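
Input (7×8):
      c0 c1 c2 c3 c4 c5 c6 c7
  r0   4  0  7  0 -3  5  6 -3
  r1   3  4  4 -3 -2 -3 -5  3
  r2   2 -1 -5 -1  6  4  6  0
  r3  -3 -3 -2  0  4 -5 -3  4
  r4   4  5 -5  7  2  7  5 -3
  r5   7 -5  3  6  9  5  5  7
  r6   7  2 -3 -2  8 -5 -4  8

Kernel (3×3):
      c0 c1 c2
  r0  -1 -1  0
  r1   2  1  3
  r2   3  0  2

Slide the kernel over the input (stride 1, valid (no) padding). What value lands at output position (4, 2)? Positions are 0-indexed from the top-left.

The receptive field on the input at this output position is [-5 7 2 / 3 6 9 / -3 -2 8]. Elementwise product with the kernel and sum: -5·-1 + 7·-1 + 3·2 + 6·1 + 9·3 + -3·3 + 8·2.

44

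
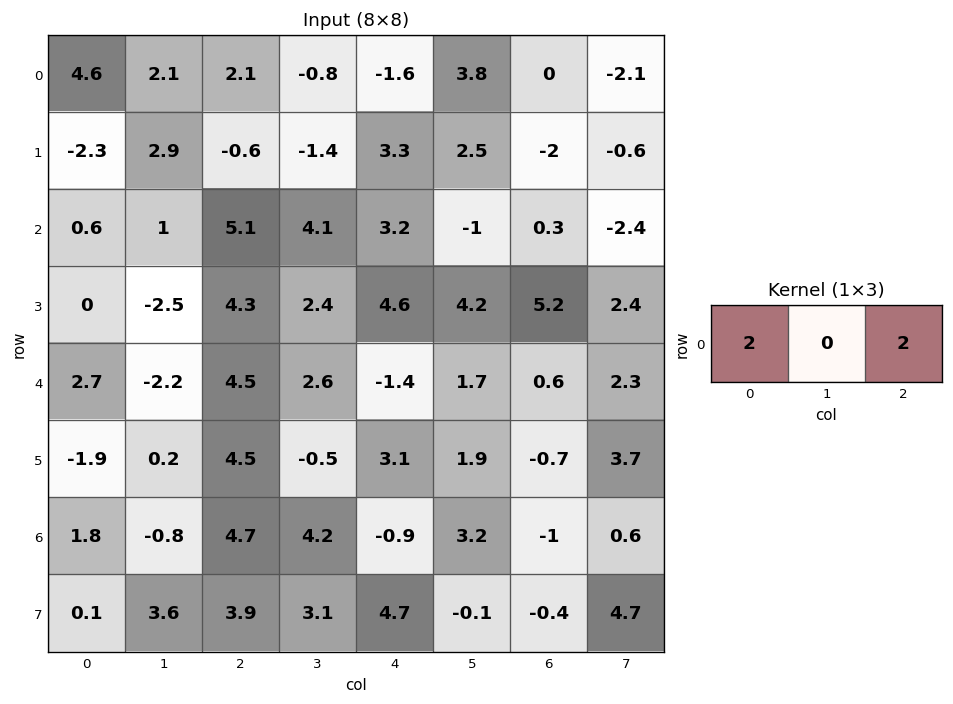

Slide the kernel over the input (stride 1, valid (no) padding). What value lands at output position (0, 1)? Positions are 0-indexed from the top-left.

2.6

The receptive field on the input at this output position is [2.1 2.1 -0.8]. Elementwise product with the kernel and sum: 2.1·2 + -0.8·2.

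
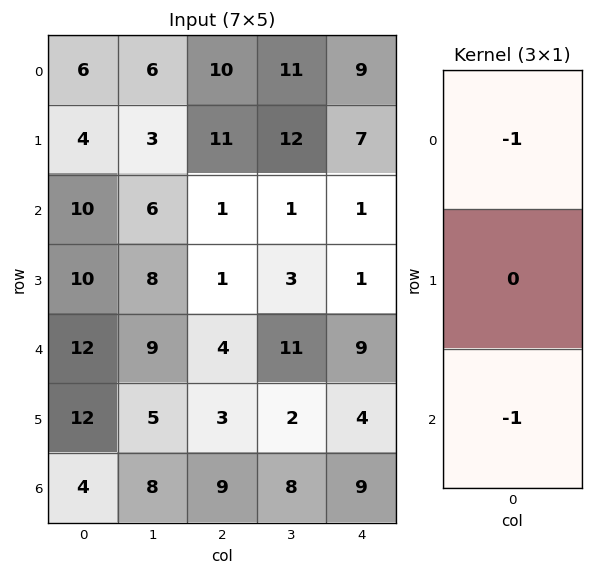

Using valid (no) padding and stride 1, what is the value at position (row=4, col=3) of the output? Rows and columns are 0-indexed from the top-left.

The receptive field on the input at this output position is [11 / 2 / 8]. Elementwise product with the kernel and sum: 11·-1 + 8·-1.

-19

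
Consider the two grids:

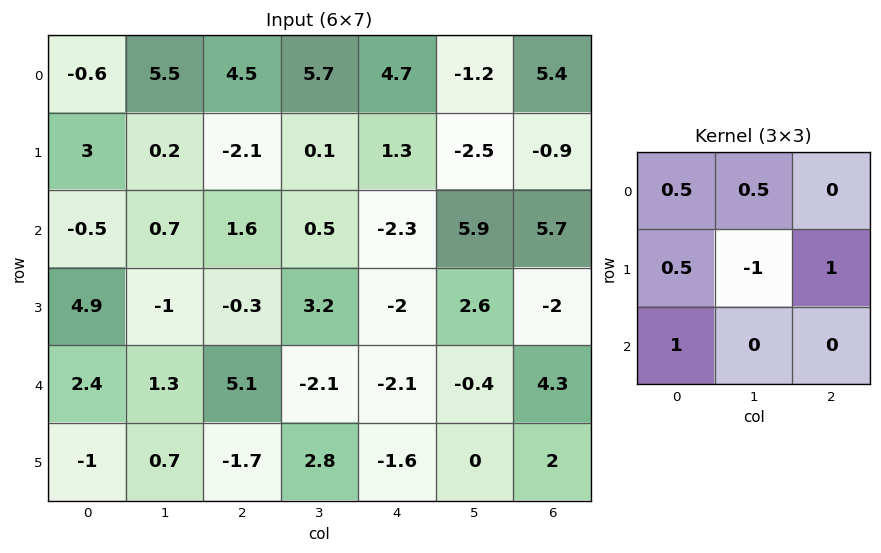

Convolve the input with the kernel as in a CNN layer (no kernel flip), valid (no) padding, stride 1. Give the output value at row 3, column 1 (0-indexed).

-6.5

The receptive field on the input at this output position is [-1 -0.3 3.2 / 1.3 5.1 -2.1 / 0.7 -1.7 2.8]. Elementwise product with the kernel and sum: -1·0.5 + -0.3·0.5 + 1.3·0.5 + 5.1·-1 + -2.1·1 + 0.7·1.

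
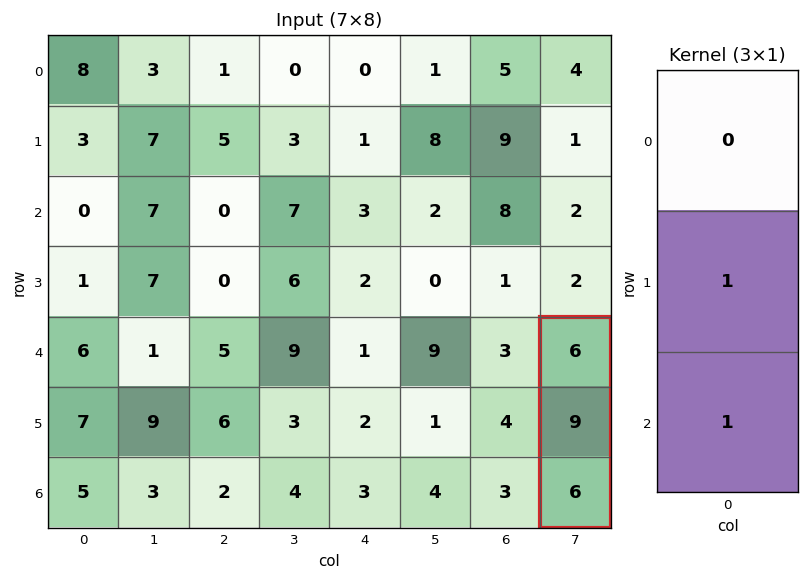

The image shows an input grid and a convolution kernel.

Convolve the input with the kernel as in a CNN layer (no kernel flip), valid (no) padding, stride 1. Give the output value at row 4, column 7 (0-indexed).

The receptive field on the input at this output position is [6 / 9 / 6]. Elementwise product with the kernel and sum: 9·1 + 6·1.

15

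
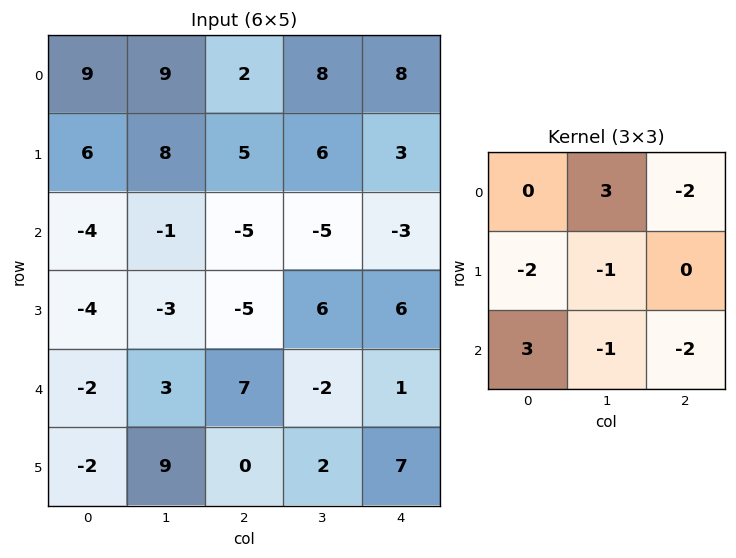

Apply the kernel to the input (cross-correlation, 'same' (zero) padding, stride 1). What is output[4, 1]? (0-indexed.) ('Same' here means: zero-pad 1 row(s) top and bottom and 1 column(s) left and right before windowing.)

The receptive field on the zero-padded input at this output position is [-4 -3 -5 / -2 3 7 / -2 9 0]. Elementwise product with the kernel and sum: -3·3 + -5·-2 + -2·-2 + 3·-1 + -2·3 + 9·-1 + 0·-2.

-13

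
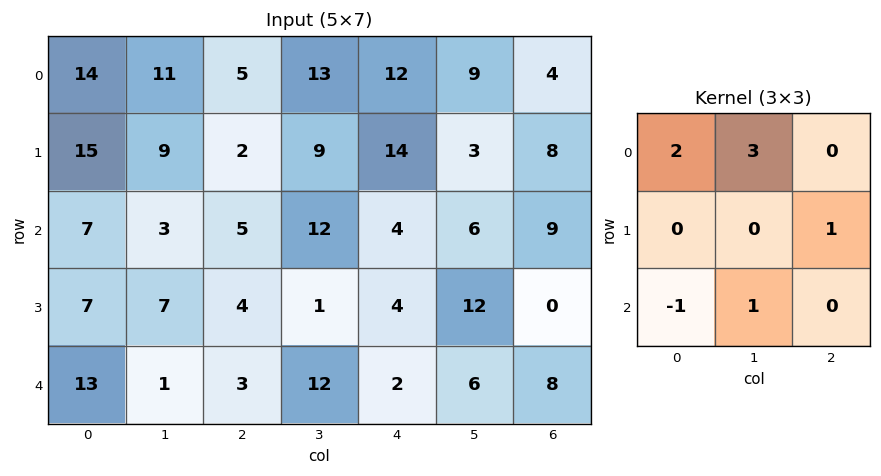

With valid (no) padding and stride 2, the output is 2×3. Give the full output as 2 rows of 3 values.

59 70 61
15 59 30

Output[0,0]: The receptive field on the input at this output position is [14 11 5 / 15 9 2 / 7 3 5]. Elementwise product with the kernel and sum: 14·2 + 11·3 + 2·1 + 7·-1 + 3·1.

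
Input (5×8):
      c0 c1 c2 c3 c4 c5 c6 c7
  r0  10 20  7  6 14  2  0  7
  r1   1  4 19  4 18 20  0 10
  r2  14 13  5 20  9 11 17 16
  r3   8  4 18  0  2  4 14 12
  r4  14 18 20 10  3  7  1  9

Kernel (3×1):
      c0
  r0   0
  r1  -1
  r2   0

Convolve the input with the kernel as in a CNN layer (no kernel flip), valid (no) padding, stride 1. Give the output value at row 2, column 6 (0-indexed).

-14

The receptive field on the input at this output position is [17 / 14 / 1]. Elementwise product with the kernel and sum: 14·-1.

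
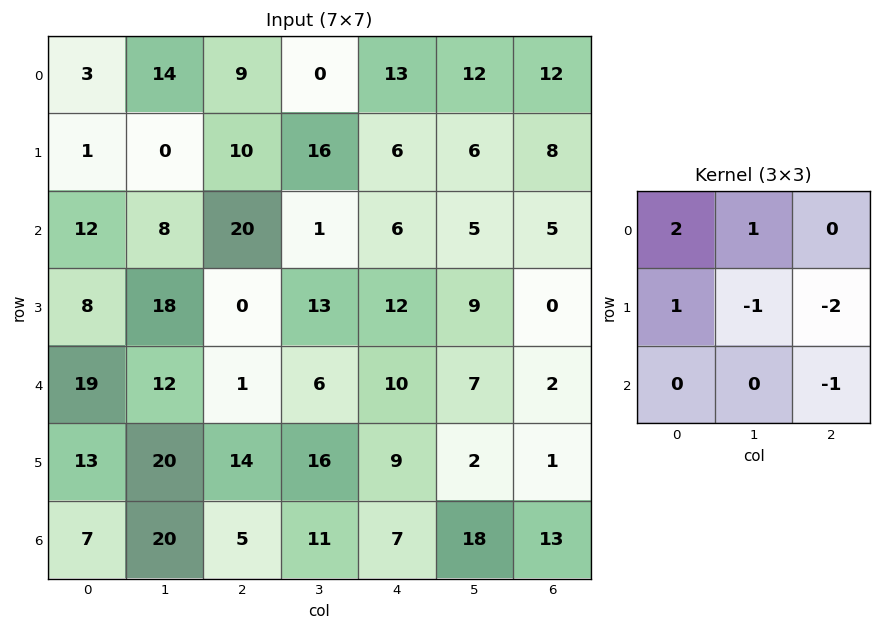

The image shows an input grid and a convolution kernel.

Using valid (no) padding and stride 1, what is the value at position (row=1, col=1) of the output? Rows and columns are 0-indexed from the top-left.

The receptive field on the input at this output position is [0 10 16 / 8 20 1 / 18 0 13]. Elementwise product with the kernel and sum: 0·2 + 10·1 + 8·1 + 20·-1 + 1·-2 + 13·-1.

-17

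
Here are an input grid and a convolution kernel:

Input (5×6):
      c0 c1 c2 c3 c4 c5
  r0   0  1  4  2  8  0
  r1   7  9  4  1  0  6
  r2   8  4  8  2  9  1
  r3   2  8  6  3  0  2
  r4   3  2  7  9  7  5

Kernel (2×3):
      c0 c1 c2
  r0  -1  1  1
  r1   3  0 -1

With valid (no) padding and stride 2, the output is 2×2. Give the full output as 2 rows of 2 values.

Output[0,0]: The receptive field on the input at this output position is [0 1 4 / 7 9 4]. Elementwise product with the kernel and sum: 0·-1 + 1·1 + 4·1 + 7·3 + 4·-1.

22 18
4 21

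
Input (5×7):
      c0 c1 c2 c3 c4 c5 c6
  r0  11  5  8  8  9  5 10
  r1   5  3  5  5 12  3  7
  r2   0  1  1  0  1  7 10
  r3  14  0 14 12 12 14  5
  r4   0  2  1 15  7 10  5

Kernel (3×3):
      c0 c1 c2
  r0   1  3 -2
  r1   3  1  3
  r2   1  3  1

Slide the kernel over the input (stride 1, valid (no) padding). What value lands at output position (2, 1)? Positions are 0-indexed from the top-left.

74

The receptive field on the input at this output position is [1 1 0 / 0 14 12 / 2 1 15]. Elementwise product with the kernel and sum: 1·1 + 1·3 + 0·-2 + 0·3 + 14·1 + 12·3 + 2·1 + 1·3 + 15·1.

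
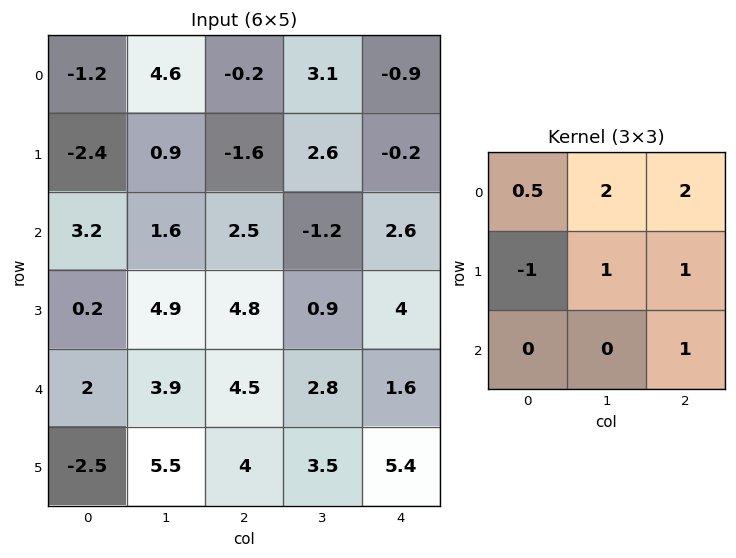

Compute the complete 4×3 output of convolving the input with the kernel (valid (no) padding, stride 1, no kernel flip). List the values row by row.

12.4 7 10.9
3.1 3.05 6.9
23.8 7 5.75
29.9 20.75 17.5

Output[0,0]: The receptive field on the input at this output position is [-1.2 4.6 -0.2 / -2.4 0.9 -1.6 / 3.2 1.6 2.5]. Elementwise product with the kernel and sum: -1.2·0.5 + 4.6·2 + -0.2·2 + -2.4·-1 + 0.9·1 + -1.6·1 + 2.5·1.
Output[0,1]: The receptive field on the input at this output position is [4.6 -0.2 3.1 / 0.9 -1.6 2.6 / 1.6 2.5 -1.2]. Elementwise product with the kernel and sum: 4.6·0.5 + -0.2·2 + 3.1·2 + 0.9·-1 + -1.6·1 + 2.6·1 + -1.2·1.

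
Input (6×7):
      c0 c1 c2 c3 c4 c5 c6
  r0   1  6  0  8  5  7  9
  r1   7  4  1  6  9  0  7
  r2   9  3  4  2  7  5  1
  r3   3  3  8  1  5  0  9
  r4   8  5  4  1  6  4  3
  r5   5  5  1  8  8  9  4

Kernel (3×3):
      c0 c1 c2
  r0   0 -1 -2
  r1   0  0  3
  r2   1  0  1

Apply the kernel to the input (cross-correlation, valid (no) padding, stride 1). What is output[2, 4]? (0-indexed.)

The receptive field on the input at this output position is [7 5 1 / 5 0 9 / 6 4 3]. Elementwise product with the kernel and sum: 5·-1 + 1·-2 + 9·3 + 6·1 + 3·1.

29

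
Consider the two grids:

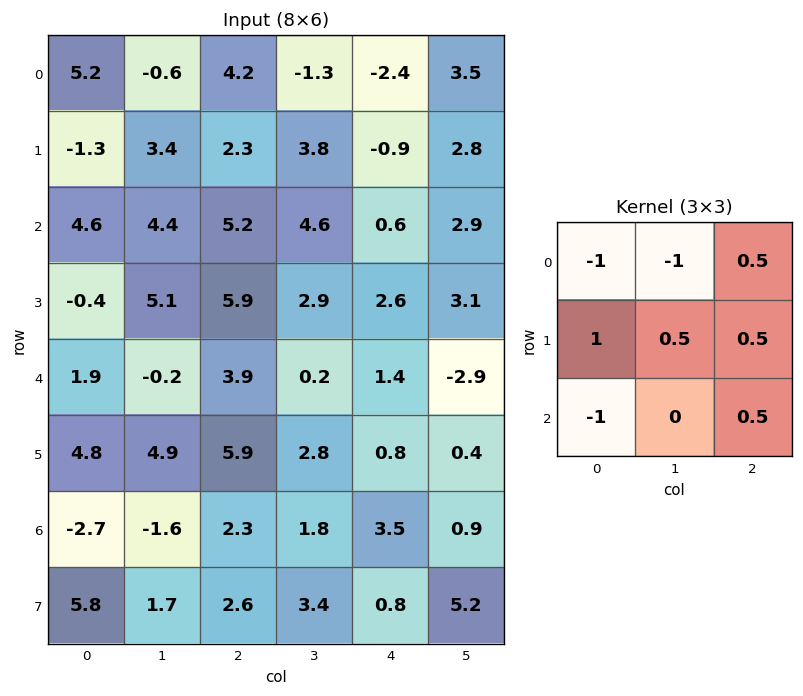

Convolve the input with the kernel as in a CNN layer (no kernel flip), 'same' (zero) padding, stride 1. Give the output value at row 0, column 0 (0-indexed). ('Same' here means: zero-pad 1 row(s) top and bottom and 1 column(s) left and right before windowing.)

4

The receptive field on the zero-padded input at this output position is [0 0 0 / 0 5.2 -0.6 / 0 -1.3 3.4]. Elementwise product with the kernel and sum: 0·-1 + 0·-1 + 0·0.5 + 0·1 + 5.2·0.5 + -0.6·0.5 + 0·-1 + 3.4·0.5.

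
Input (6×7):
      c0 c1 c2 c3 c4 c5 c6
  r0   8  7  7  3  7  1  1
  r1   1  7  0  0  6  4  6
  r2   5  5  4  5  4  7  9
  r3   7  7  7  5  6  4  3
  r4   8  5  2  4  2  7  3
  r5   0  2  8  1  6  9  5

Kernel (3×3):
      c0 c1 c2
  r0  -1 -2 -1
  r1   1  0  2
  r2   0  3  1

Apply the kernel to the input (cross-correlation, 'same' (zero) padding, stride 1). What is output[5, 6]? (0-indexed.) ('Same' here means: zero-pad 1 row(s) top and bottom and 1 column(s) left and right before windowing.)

-4

The receptive field on the zero-padded input at this output position is [7 3 0 / 9 5 0 / 0 0 0]. Elementwise product with the kernel and sum: 7·-1 + 3·-2 + 0·-1 + 9·1 + 0·2 + 0·3 + 0·1.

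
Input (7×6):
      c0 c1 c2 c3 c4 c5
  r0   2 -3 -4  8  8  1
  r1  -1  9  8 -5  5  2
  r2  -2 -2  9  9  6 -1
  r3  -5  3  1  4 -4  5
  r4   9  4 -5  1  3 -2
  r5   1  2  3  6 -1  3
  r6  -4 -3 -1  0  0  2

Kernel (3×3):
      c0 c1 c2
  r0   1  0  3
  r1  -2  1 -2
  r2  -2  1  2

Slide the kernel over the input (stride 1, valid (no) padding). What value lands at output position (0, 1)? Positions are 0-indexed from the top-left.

The receptive field on the input at this output position is [-3 -4 8 / 9 8 -5 / -2 9 9]. Elementwise product with the kernel and sum: -3·1 + 8·3 + 9·-2 + 8·1 + -5·-2 + -2·-2 + 9·1 + 9·2.

52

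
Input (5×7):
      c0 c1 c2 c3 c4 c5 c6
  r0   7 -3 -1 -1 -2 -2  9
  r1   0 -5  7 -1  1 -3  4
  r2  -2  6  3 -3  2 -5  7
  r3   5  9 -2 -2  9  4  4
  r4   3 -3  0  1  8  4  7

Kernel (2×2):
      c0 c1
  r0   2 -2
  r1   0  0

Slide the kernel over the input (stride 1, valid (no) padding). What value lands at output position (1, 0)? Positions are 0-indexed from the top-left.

10

The receptive field on the input at this output position is [0 -5 / -2 6]. Elementwise product with the kernel and sum: 0·2 + -5·-2.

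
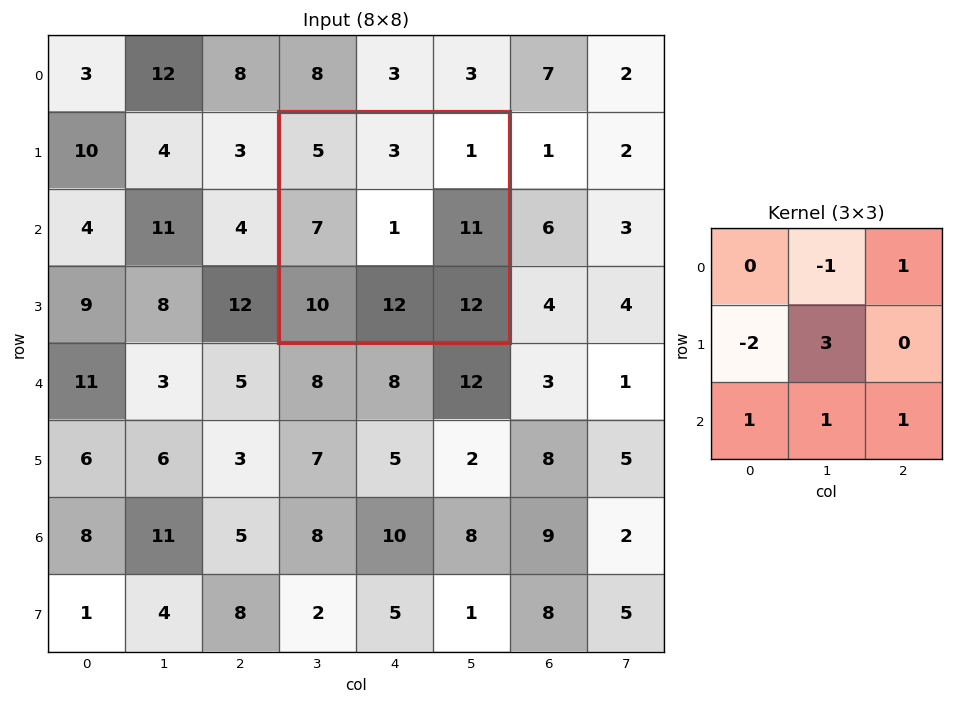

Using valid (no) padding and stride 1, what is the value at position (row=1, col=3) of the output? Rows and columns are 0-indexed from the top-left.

21

The receptive field on the input at this output position is [5 3 1 / 7 1 11 / 10 12 12]. Elementwise product with the kernel and sum: 3·-1 + 1·1 + 7·-2 + 1·3 + 10·1 + 12·1 + 12·1.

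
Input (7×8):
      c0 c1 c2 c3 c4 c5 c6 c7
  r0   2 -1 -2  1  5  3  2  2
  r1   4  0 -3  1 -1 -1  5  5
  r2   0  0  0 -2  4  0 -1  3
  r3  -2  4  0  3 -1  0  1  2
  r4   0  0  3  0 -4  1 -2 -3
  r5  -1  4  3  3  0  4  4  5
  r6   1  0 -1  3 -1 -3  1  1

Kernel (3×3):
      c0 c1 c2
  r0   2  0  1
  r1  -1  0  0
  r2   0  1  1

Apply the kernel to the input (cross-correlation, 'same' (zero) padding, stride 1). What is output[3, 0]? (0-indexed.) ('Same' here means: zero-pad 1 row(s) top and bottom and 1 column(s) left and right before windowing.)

The receptive field on the zero-padded input at this output position is [0 0 0 / 0 -2 4 / 0 0 0]. Elementwise product with the kernel and sum: 0·2 + 0·1 + 0·-1 + 0·1 + 0·1.

0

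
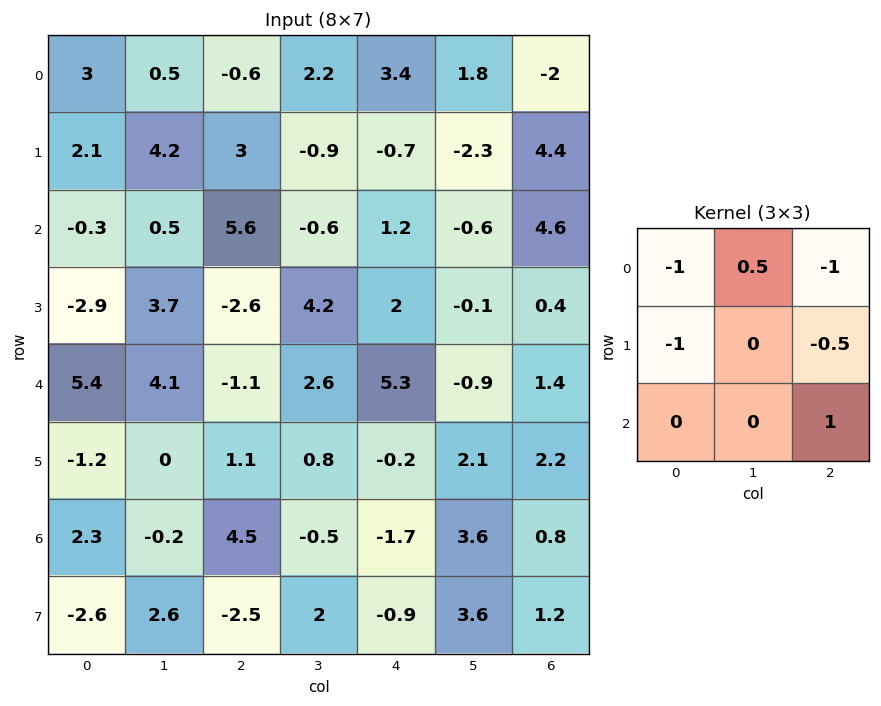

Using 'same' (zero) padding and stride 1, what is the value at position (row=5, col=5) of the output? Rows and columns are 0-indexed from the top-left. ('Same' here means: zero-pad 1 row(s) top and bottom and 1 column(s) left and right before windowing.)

The receptive field on the zero-padded input at this output position is [5.3 -0.9 1.4 / -0.2 2.1 2.2 / -1.7 3.6 0.8]. Elementwise product with the kernel and sum: 5.3·-1 + -0.9·0.5 + 1.4·-1 + -0.2·-1 + 2.2·-0.5 + 0.8·1.

-7.25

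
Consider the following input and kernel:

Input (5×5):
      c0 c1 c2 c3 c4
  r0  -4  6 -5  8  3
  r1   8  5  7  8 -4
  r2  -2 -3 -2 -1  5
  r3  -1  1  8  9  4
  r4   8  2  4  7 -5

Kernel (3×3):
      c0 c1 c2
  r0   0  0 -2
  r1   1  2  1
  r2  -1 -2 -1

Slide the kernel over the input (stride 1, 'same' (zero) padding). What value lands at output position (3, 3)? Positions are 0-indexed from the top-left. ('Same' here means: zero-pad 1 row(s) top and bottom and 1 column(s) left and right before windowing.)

7

The receptive field on the zero-padded input at this output position is [-2 -1 5 / 8 9 4 / 4 7 -5]. Elementwise product with the kernel and sum: 5·-2 + 8·1 + 9·2 + 4·1 + 4·-1 + 7·-2 + -5·-1.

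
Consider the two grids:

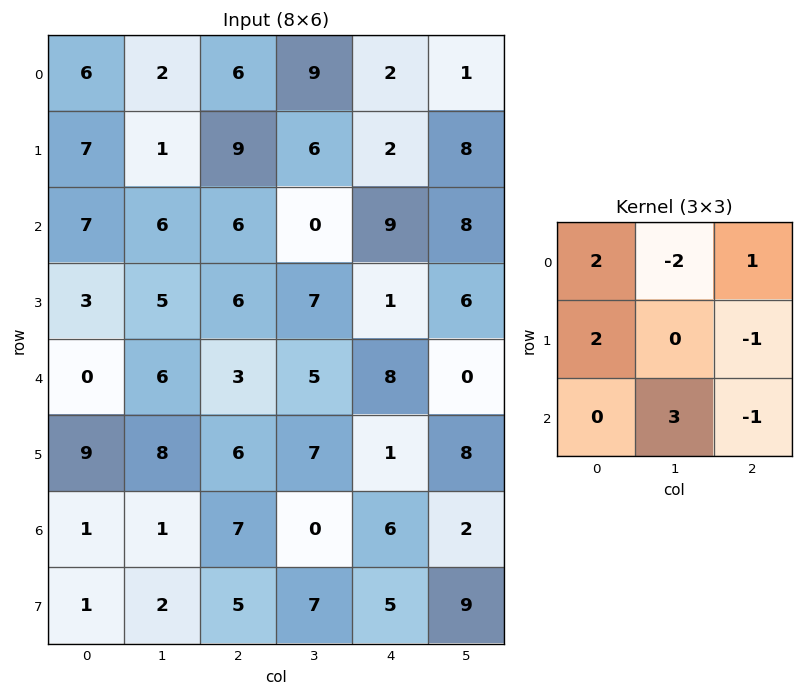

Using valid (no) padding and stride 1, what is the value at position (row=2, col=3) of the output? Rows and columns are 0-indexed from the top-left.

22

The receptive field on the input at this output position is [0 9 8 / 7 1 6 / 5 8 0]. Elementwise product with the kernel and sum: 0·2 + 9·-2 + 8·1 + 7·2 + 6·-1 + 8·3 + 0·-1.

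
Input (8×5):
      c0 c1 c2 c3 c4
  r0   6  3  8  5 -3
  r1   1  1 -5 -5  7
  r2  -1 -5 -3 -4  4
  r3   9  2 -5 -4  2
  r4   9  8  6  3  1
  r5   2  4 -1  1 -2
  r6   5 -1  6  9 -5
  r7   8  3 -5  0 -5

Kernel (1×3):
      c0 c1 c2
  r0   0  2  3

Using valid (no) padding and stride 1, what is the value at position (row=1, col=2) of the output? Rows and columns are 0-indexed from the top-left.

11

The receptive field on the input at this output position is [-5 -5 7]. Elementwise product with the kernel and sum: -5·2 + 7·3.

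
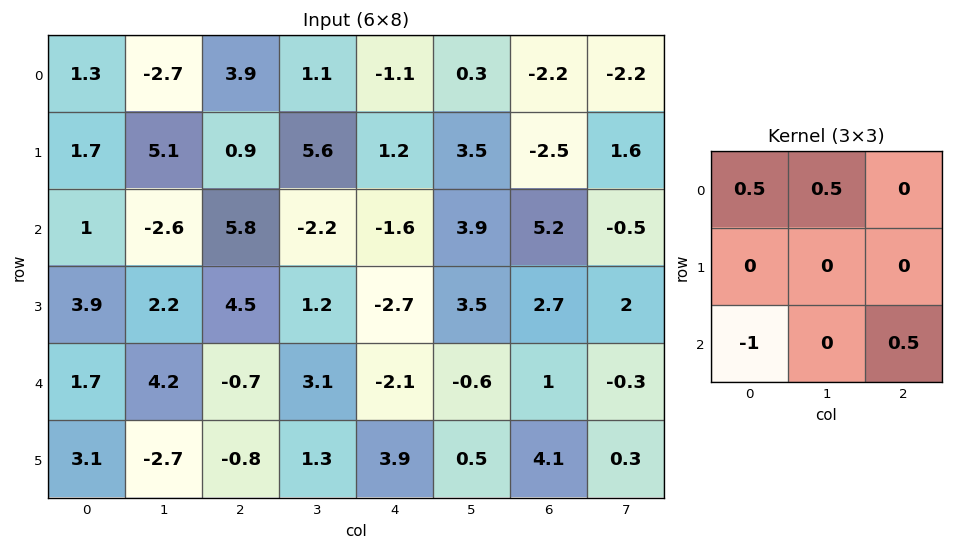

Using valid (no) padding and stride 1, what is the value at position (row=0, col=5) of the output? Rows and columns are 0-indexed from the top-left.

-5.1

The receptive field on the input at this output position is [0.3 -2.2 -2.2 / 3.5 -2.5 1.6 / 3.9 5.2 -0.5]. Elementwise product with the kernel and sum: 0.3·0.5 + -2.2·0.5 + 3.9·-1 + -0.5·0.5.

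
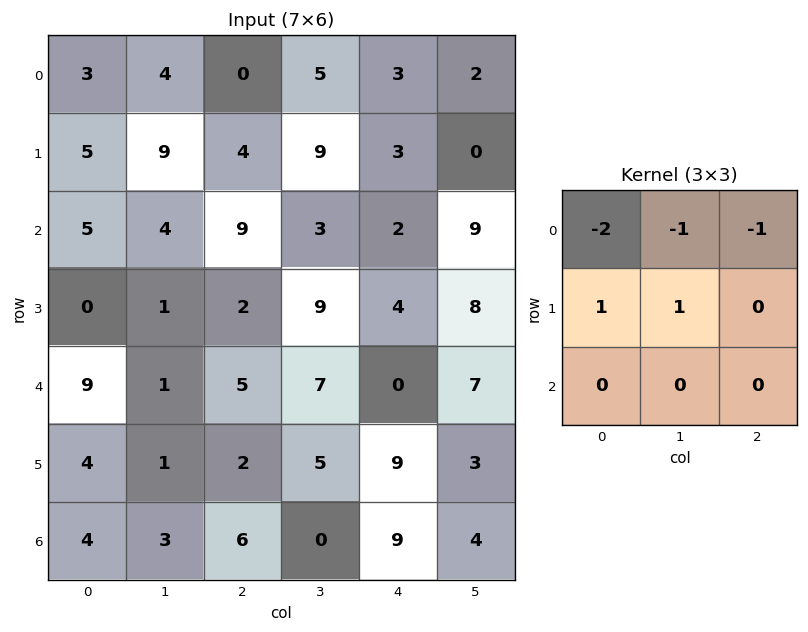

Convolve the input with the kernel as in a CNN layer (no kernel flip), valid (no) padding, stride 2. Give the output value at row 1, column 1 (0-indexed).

The receptive field on the input at this output position is [9 3 2 / 2 9 4 / 5 7 0]. Elementwise product with the kernel and sum: 9·-2 + 3·-1 + 2·-1 + 2·1 + 9·1.

-12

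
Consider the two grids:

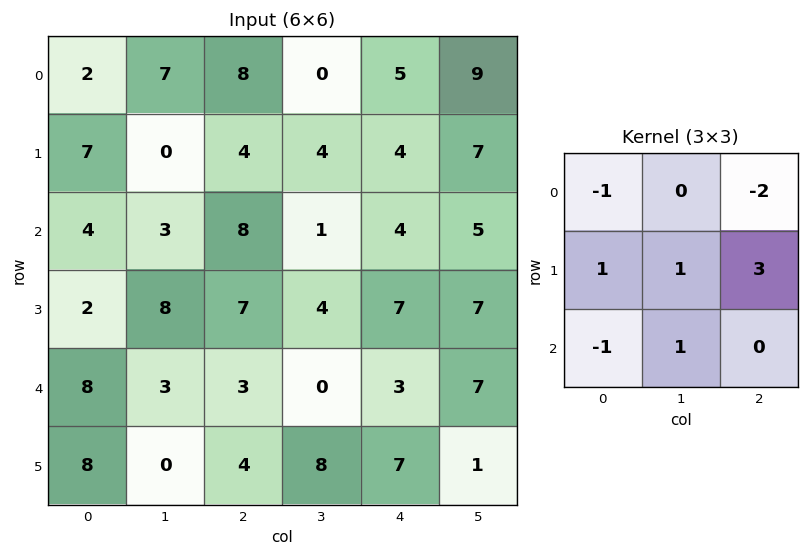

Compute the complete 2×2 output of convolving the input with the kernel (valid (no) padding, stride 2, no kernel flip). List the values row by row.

Output[0,0]: The receptive field on the input at this output position is [2 7 8 / 7 0 4 / 4 3 8]. Elementwise product with the kernel and sum: 2·-1 + 8·-2 + 7·1 + 0·1 + 4·3 + 4·-1 + 3·1.

0 -5
6 13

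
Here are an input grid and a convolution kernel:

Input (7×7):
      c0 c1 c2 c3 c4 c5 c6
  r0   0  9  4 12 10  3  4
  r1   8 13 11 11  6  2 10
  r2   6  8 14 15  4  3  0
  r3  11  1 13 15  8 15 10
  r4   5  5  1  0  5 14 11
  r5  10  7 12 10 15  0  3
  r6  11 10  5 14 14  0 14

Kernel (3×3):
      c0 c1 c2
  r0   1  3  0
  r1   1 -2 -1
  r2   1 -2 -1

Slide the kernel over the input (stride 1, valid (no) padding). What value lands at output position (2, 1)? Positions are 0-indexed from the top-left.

The receptive field on the input at this output position is [8 14 15 / 1 13 15 / 5 1 0]. Elementwise product with the kernel and sum: 8·1 + 14·3 + 1·1 + 13·-2 + 15·-1 + 5·1 + 1·-2 + 0·-1.

13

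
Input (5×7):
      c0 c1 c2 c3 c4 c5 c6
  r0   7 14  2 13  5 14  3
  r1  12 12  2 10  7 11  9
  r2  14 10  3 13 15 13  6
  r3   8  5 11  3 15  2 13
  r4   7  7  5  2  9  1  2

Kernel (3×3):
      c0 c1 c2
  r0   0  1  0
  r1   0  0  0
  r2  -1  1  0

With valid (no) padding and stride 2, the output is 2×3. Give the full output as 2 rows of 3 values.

10 23 12
10 10 5

Output[0,0]: The receptive field on the input at this output position is [7 14 2 / 12 12 2 / 14 10 3]. Elementwise product with the kernel and sum: 14·1 + 14·-1 + 10·1.
Output[0,1]: The receptive field on the input at this output position is [2 13 5 / 2 10 7 / 3 13 15]. Elementwise product with the kernel and sum: 13·1 + 3·-1 + 13·1.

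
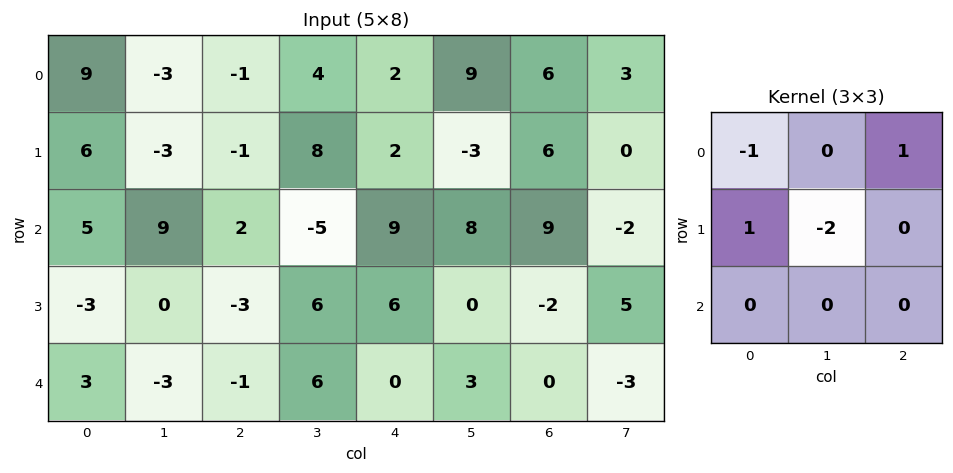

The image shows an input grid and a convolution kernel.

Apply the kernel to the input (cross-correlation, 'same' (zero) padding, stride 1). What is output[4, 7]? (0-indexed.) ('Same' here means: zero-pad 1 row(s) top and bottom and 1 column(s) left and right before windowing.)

8

The receptive field on the zero-padded input at this output position is [-2 5 0 / 0 -3 0 / 0 0 0]. Elementwise product with the kernel and sum: -2·-1 + 0·1 + 0·1 + -3·-2.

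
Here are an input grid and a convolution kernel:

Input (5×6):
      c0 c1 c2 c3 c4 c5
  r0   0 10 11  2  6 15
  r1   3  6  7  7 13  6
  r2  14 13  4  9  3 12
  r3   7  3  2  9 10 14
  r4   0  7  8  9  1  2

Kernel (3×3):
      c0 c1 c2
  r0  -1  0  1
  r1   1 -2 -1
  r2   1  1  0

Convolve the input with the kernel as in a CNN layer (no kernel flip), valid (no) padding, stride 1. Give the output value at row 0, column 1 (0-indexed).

The receptive field on the input at this output position is [10 11 2 / 6 7 7 / 13 4 9]. Elementwise product with the kernel and sum: 10·-1 + 2·1 + 6·1 + 7·-2 + 7·-1 + 13·1 + 4·1.

-6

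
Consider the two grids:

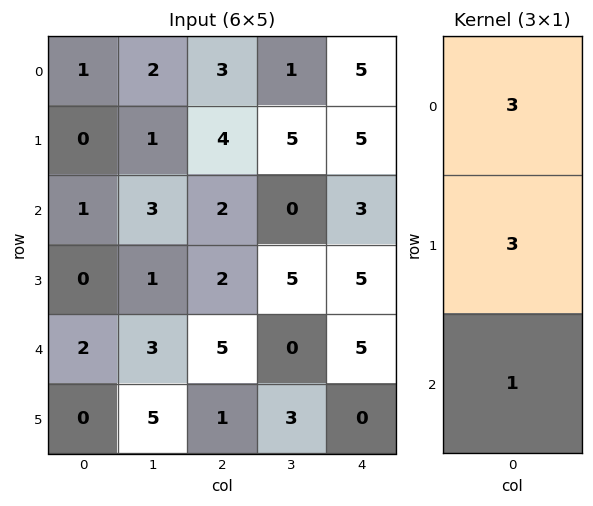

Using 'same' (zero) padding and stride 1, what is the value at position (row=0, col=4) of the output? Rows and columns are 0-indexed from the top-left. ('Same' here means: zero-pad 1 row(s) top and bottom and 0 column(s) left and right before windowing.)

20

The receptive field on the zero-padded input at this output position is [0 / 5 / 5]. Elementwise product with the kernel and sum: 0·3 + 5·3 + 5·1.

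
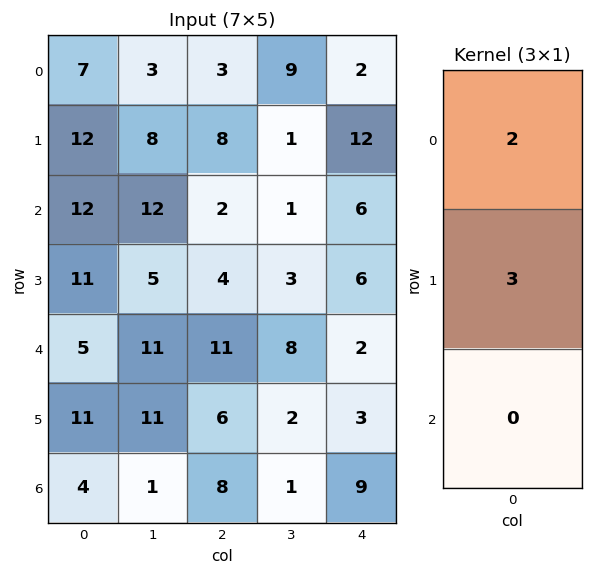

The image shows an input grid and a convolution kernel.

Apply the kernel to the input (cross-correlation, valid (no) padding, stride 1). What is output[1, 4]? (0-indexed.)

42

The receptive field on the input at this output position is [12 / 6 / 6]. Elementwise product with the kernel and sum: 12·2 + 6·3.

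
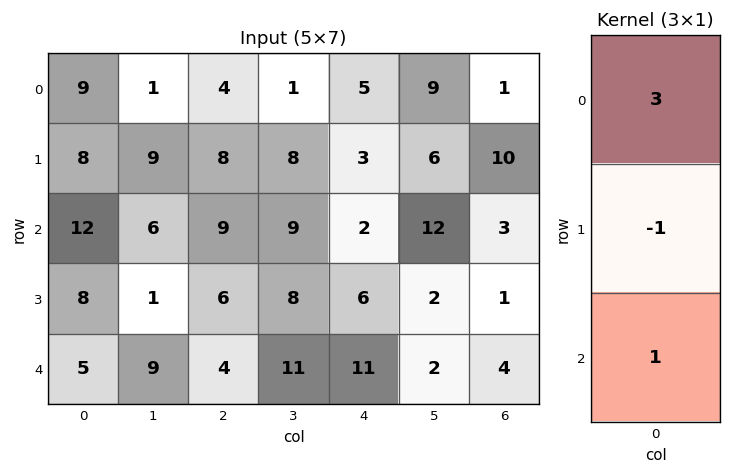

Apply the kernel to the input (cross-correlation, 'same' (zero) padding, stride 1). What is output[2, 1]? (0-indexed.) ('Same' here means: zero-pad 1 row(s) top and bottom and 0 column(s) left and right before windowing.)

22

The receptive field on the zero-padded input at this output position is [9 / 6 / 1]. Elementwise product with the kernel and sum: 9·3 + 6·-1 + 1·1.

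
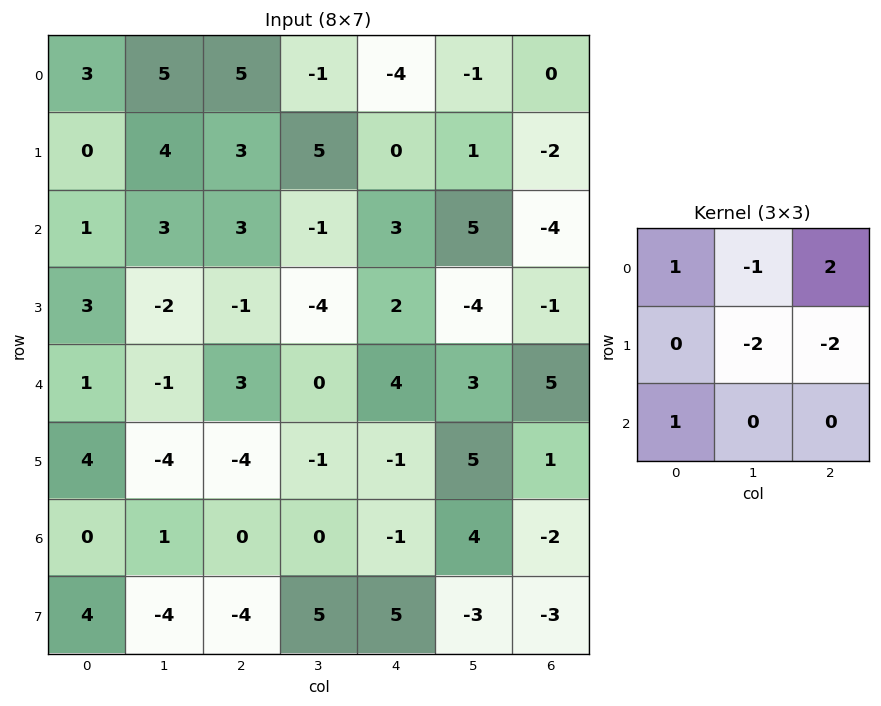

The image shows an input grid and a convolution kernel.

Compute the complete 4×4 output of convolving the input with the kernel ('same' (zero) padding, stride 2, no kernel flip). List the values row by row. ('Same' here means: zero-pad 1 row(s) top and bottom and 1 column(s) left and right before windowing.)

-16 -4 15 1
0 5 -13 7
-7 -19 -29 -8
-14 -6 9 5

Output[0,0]: The receptive field on the zero-padded input at this output position is [0 0 0 / 0 3 5 / 0 0 4]. Elementwise product with the kernel and sum: 0·1 + 0·-1 + 0·2 + 3·-2 + 5·-2 + 0·1.
Output[0,1]: The receptive field on the zero-padded input at this output position is [0 0 0 / 5 5 -1 / 4 3 5]. Elementwise product with the kernel and sum: 0·1 + 0·-1 + 0·2 + 5·-2 + -1·-2 + 4·1.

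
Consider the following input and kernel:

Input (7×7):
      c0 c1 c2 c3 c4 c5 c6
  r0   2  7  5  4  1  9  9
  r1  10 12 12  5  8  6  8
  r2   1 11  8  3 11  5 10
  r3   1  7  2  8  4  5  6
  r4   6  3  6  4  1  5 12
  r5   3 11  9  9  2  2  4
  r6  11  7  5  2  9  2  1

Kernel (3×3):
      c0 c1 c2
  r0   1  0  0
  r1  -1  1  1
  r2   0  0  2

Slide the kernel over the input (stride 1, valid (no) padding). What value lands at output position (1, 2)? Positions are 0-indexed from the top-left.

The receptive field on the input at this output position is [12 5 8 / 8 3 11 / 2 8 4]. Elementwise product with the kernel and sum: 12·1 + 8·-1 + 3·1 + 11·1 + 4·2.

26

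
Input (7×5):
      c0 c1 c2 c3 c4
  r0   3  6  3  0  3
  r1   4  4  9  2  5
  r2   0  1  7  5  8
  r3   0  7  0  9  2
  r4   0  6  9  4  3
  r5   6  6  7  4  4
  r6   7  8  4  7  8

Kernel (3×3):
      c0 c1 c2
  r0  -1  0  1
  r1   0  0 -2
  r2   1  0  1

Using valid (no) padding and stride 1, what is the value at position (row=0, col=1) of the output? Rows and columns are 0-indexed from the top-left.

-4

The receptive field on the input at this output position is [6 3 0 / 4 9 2 / 1 7 5]. Elementwise product with the kernel and sum: 6·-1 + 0·1 + 2·-2 + 1·1 + 5·1.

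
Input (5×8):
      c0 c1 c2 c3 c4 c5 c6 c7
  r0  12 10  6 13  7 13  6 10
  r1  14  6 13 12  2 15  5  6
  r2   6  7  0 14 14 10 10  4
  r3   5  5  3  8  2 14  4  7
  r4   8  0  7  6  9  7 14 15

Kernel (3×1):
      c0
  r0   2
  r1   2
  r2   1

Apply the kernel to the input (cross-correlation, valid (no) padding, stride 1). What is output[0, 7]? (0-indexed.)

The receptive field on the input at this output position is [10 / 6 / 4]. Elementwise product with the kernel and sum: 10·2 + 6·2 + 4·1.

36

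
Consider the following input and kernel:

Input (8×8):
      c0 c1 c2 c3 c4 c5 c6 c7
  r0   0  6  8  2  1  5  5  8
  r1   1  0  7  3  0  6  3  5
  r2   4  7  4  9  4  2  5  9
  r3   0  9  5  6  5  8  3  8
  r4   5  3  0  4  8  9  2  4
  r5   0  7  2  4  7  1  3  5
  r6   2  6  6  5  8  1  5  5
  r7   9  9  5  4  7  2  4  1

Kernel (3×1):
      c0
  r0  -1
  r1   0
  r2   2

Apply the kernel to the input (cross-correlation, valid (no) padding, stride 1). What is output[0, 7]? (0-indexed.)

10

The receptive field on the input at this output position is [8 / 5 / 9]. Elementwise product with the kernel and sum: 8·-1 + 9·2.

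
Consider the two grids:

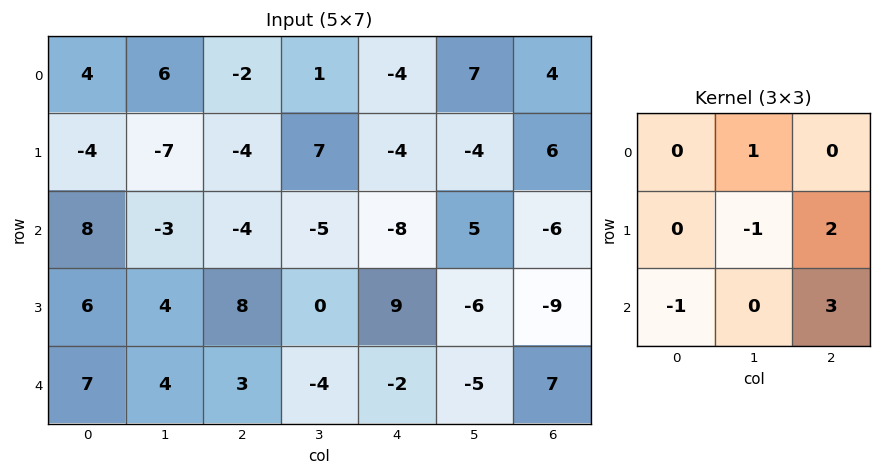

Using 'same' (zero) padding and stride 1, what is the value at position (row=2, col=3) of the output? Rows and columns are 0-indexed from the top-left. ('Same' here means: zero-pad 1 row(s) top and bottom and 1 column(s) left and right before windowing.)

The receptive field on the zero-padded input at this output position is [-4 7 -4 / -4 -5 -8 / 8 0 9]. Elementwise product with the kernel and sum: 7·1 + -5·-1 + -8·2 + 8·-1 + 9·3.

15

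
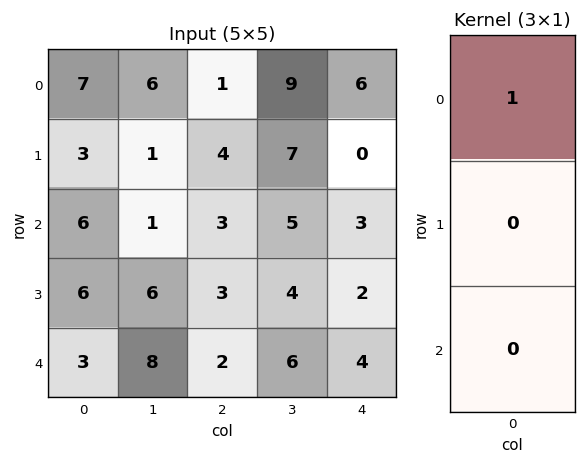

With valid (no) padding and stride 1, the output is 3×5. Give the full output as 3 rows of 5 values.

Output[0,0]: The receptive field on the input at this output position is [7 / 3 / 6]. Elementwise product with the kernel and sum: 7·1.

7 6 1 9 6
3 1 4 7 0
6 1 3 5 3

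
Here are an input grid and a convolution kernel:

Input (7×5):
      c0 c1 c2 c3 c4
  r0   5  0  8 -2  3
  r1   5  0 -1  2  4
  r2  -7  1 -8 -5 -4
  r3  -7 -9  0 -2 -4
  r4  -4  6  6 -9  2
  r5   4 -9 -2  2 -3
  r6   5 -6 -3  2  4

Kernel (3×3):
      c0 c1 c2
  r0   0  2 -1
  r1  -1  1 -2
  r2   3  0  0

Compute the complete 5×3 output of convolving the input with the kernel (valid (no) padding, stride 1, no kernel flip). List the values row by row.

-32 16 -36
4 -30 11
-4 20 18
-8 -7 -25
12 6 -19

Output[0,0]: The receptive field on the input at this output position is [5 0 8 / 5 0 -1 / -7 1 -8]. Elementwise product with the kernel and sum: 0·2 + 8·-1 + 5·-1 + 0·1 + -1·-2 + -7·3.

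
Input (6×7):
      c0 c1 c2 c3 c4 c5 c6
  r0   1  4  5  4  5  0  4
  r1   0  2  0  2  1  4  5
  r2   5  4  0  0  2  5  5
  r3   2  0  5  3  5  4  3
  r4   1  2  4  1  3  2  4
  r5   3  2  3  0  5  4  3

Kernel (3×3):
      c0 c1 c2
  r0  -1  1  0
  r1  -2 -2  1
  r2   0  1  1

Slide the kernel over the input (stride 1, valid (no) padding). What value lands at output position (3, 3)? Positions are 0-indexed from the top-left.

5

The receptive field on the input at this output position is [3 5 4 / 1 3 2 / 0 5 4]. Elementwise product with the kernel and sum: 3·-1 + 5·1 + 1·-2 + 3·-2 + 2·1 + 5·1 + 4·1.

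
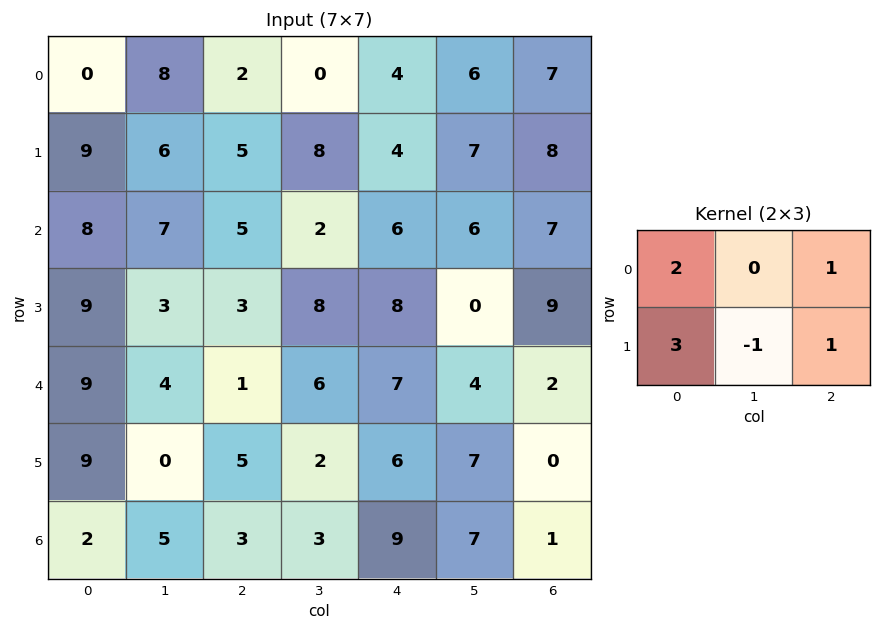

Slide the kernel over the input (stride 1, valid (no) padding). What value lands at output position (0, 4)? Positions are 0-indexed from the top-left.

The receptive field on the input at this output position is [4 6 7 / 4 7 8]. Elementwise product with the kernel and sum: 4·2 + 7·1 + 4·3 + 7·-1 + 8·1.

28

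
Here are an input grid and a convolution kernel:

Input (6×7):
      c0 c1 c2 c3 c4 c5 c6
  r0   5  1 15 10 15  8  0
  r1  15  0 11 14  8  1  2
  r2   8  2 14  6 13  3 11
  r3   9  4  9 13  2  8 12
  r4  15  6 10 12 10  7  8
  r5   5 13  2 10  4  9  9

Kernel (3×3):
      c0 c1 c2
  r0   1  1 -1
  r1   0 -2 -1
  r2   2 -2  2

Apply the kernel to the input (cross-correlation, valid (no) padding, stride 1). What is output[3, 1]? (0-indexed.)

10

The receptive field on the input at this output position is [4 9 13 / 6 10 12 / 13 2 10]. Elementwise product with the kernel and sum: 4·1 + 9·1 + 13·-1 + 10·-2 + 12·-1 + 13·2 + 2·-2 + 10·2.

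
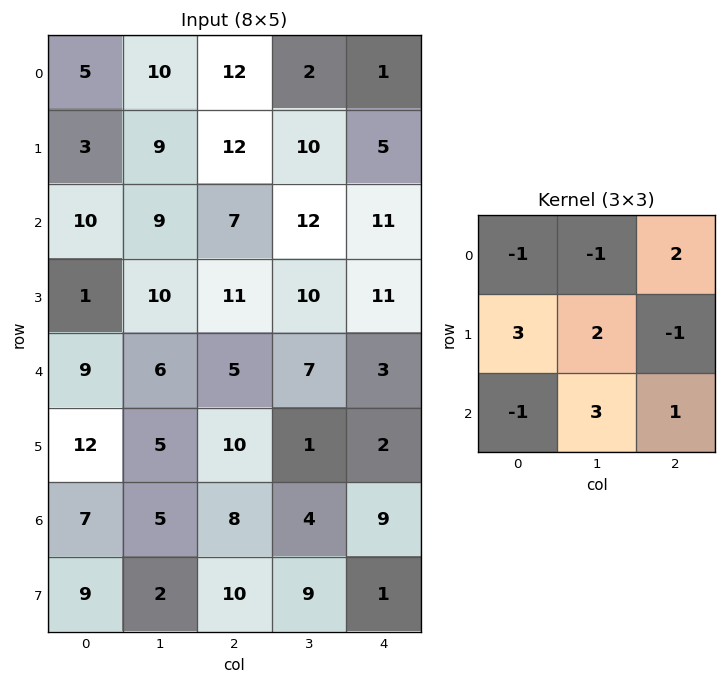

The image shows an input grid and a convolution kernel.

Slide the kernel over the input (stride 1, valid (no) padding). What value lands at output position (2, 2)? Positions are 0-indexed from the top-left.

64

The receptive field on the input at this output position is [7 12 11 / 11 10 11 / 5 7 3]. Elementwise product with the kernel and sum: 7·-1 + 12·-1 + 11·2 + 11·3 + 10·2 + 11·-1 + 5·-1 + 7·3 + 3·1.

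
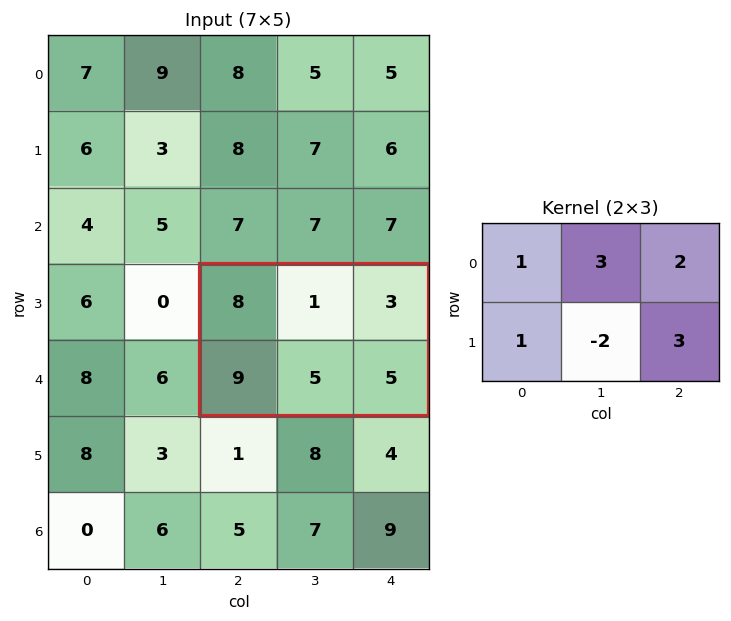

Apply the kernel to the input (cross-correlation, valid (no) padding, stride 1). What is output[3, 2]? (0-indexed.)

The receptive field on the input at this output position is [8 1 3 / 9 5 5]. Elementwise product with the kernel and sum: 8·1 + 1·3 + 3·2 + 9·1 + 5·-2 + 5·3.

31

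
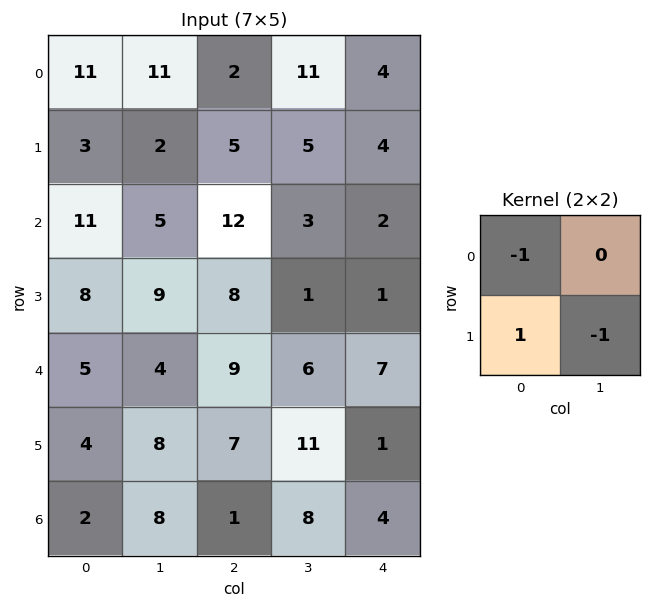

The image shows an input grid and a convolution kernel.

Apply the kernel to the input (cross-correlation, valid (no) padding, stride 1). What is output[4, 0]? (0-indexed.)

-9

The receptive field on the input at this output position is [5 4 / 4 8]. Elementwise product with the kernel and sum: 5·-1 + 4·1 + 8·-1.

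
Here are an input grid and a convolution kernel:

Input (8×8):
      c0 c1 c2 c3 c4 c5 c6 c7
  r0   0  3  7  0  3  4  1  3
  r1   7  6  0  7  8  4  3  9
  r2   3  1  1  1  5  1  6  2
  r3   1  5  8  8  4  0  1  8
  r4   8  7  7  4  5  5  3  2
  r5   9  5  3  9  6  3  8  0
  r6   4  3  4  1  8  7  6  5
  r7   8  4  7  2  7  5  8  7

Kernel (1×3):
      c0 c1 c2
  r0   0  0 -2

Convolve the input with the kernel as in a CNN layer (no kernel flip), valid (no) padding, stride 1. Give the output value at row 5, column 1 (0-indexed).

The receptive field on the input at this output position is [5 3 9]. Elementwise product with the kernel and sum: 9·-2.

-18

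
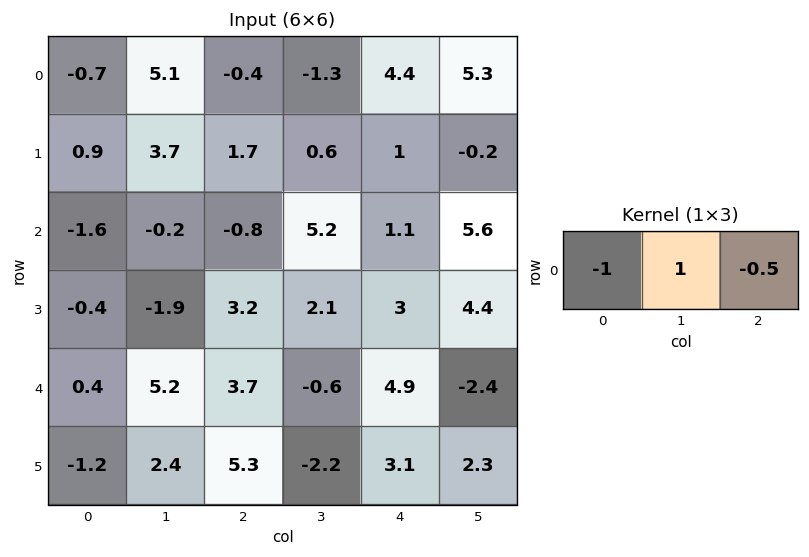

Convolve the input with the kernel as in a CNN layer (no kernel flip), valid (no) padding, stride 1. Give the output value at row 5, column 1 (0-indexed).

The receptive field on the input at this output position is [2.4 5.3 -2.2]. Elementwise product with the kernel and sum: 2.4·-1 + 5.3·1 + -2.2·-0.5.

4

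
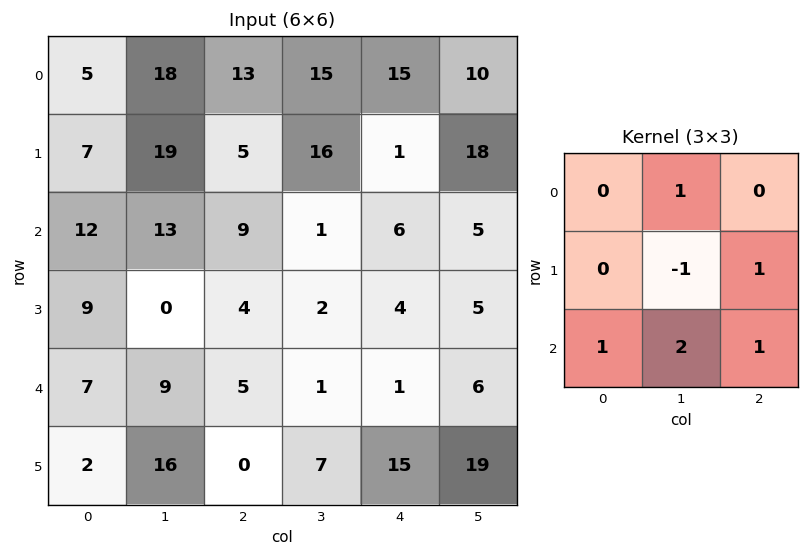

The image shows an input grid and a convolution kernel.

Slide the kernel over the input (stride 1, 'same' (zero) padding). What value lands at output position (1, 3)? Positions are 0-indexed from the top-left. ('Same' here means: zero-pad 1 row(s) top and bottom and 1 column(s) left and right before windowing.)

The receptive field on the zero-padded input at this output position is [13 15 15 / 5 16 1 / 9 1 6]. Elementwise product with the kernel and sum: 15·1 + 16·-1 + 1·1 + 9·1 + 1·2 + 6·1.

17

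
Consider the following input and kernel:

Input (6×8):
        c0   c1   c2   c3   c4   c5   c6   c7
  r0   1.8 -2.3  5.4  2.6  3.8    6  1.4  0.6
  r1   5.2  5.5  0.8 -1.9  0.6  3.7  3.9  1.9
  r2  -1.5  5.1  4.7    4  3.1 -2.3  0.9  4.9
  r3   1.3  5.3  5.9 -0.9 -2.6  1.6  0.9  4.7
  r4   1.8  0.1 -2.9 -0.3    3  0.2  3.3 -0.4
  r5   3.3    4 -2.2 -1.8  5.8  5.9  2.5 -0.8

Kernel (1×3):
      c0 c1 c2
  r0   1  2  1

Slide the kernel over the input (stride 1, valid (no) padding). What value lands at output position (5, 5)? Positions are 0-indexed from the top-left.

The receptive field on the input at this output position is [5.9 2.5 -0.8]. Elementwise product with the kernel and sum: 5.9·1 + 2.5·2 + -0.8·1.

10.1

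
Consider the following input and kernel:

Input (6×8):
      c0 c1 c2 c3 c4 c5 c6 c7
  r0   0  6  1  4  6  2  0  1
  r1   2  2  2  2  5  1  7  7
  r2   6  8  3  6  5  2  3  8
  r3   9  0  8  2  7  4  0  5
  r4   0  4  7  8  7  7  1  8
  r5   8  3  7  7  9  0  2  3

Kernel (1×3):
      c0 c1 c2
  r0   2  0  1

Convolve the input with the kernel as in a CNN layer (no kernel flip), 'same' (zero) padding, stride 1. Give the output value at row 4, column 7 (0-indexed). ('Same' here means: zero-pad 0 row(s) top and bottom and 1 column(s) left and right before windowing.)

2

The receptive field on the zero-padded input at this output position is [1 8 0]. Elementwise product with the kernel and sum: 1·2 + 0·1.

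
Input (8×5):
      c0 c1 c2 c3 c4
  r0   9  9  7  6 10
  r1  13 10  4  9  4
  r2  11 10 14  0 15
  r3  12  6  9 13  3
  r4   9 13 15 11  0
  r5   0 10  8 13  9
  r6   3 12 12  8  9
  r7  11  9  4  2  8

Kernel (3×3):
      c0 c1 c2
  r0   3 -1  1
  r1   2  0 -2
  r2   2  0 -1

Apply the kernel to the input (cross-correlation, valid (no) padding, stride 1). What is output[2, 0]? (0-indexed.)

46

The receptive field on the input at this output position is [11 10 14 / 12 6 9 / 9 13 15]. Elementwise product with the kernel and sum: 11·3 + 10·-1 + 14·1 + 12·2 + 9·-2 + 9·2 + 15·-1.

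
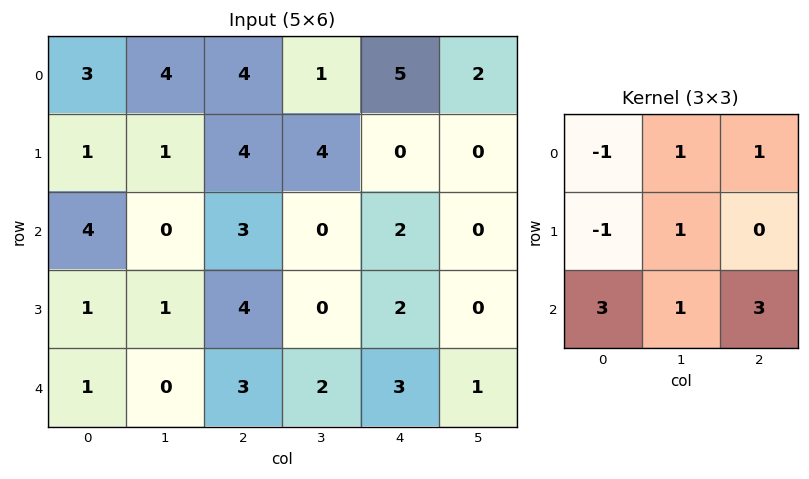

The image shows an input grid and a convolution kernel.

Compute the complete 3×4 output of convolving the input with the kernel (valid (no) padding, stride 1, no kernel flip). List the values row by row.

Output[0,0]: The receptive field on the input at this output position is [3 4 4 / 1 1 4 / 4 0 3]. Elementwise product with the kernel and sum: 3·-1 + 4·1 + 4·1 + 1·-1 + 1·1 + 4·3 + 0·1 + 3·3.
Output[0,1]: The receptive field on the input at this output position is [4 4 1 / 1 4 4 / 0 3 0]. Elementwise product with the kernel and sum: 4·-1 + 4·1 + 1·1 + 1·-1 + 4·1 + 0·3 + 3·1 + 0·3.

26 7 17 4
16 17 15 0
11 15 15 16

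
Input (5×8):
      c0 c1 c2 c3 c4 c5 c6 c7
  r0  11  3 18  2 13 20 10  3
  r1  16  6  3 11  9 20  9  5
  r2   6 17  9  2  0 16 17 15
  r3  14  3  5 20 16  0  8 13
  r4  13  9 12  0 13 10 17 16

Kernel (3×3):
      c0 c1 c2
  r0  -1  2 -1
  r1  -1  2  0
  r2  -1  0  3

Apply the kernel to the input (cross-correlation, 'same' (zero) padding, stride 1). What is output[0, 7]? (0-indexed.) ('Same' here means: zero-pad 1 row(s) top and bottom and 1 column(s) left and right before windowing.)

-13

The receptive field on the zero-padded input at this output position is [0 0 0 / 10 3 0 / 9 5 0]. Elementwise product with the kernel and sum: 0·-1 + 0·2 + 0·-1 + 10·-1 + 3·2 + 9·-1 + 0·3.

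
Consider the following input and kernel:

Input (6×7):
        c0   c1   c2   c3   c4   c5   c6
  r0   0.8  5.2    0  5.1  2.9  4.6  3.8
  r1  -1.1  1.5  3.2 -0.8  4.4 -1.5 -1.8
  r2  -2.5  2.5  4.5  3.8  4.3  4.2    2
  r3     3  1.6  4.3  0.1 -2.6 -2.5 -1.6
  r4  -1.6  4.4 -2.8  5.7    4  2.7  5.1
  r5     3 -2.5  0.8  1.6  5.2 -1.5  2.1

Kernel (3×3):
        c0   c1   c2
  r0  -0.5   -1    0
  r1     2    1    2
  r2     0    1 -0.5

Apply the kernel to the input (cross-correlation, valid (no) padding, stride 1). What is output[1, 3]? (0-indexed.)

14.95

The receptive field on the input at this output position is [-0.8 4.4 -1.5 / 3.8 4.3 4.2 / 0.1 -2.6 -2.5]. Elementwise product with the kernel and sum: -0.8·-0.5 + 4.4·-1 + 3.8·2 + 4.3·1 + 4.2·2 + -2.6·1 + -2.5·-0.5.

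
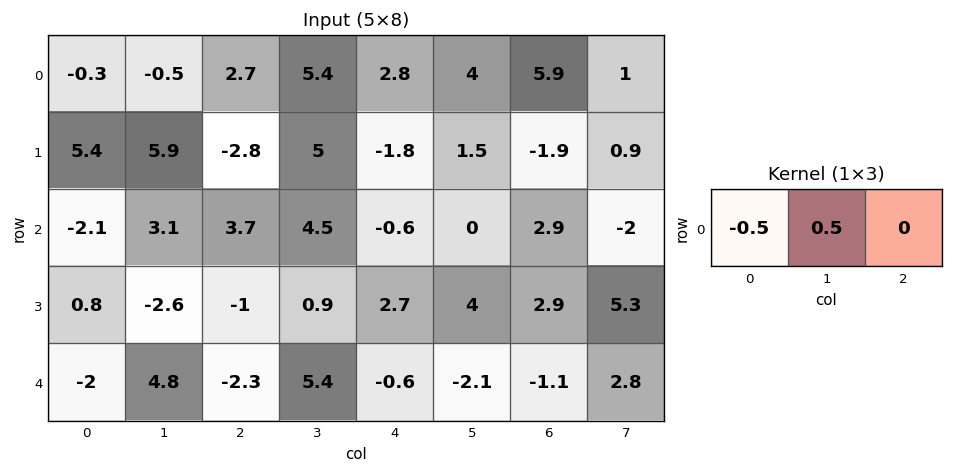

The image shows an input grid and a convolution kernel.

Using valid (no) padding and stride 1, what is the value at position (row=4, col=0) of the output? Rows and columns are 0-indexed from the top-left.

The receptive field on the input at this output position is [-2 4.8 -2.3]. Elementwise product with the kernel and sum: -2·-0.5 + 4.8·0.5.

3.4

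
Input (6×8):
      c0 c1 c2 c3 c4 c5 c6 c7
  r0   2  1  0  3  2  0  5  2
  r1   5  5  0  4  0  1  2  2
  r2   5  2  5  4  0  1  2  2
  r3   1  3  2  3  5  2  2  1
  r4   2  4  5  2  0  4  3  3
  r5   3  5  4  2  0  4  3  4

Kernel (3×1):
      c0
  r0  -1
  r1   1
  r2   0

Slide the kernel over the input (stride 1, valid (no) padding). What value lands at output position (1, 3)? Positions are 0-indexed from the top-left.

0

The receptive field on the input at this output position is [4 / 4 / 3]. Elementwise product with the kernel and sum: 4·-1 + 4·1.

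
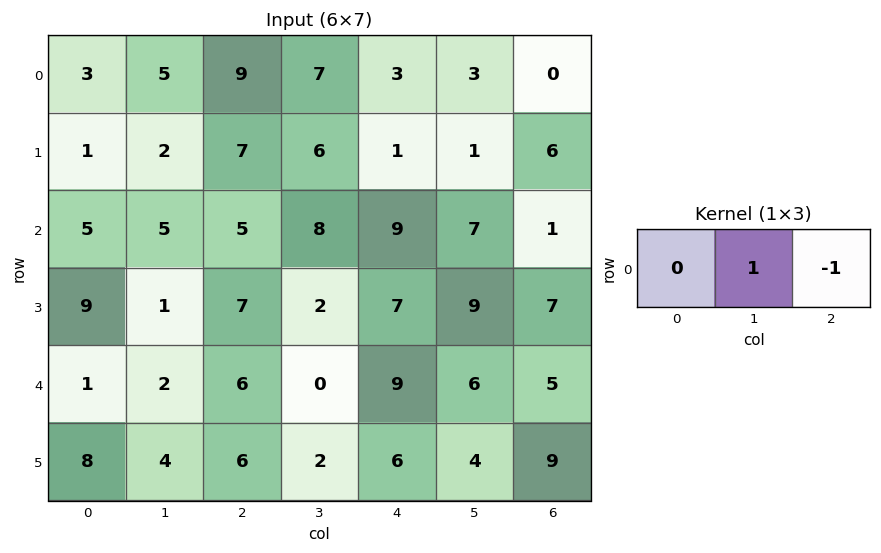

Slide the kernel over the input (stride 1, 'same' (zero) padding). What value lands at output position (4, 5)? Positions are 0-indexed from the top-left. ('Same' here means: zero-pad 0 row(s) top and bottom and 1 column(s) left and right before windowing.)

The receptive field on the zero-padded input at this output position is [9 6 5]. Elementwise product with the kernel and sum: 6·1 + 5·-1.

1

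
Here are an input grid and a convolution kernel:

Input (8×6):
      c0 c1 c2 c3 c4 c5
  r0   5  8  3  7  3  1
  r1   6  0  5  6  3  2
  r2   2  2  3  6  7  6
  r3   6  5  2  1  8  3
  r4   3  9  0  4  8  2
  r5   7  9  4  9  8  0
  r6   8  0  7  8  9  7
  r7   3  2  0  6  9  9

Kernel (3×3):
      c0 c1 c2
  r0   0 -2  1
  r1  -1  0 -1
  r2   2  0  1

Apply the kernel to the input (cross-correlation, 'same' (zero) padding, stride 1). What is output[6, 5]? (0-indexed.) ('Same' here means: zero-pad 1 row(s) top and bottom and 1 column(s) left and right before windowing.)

9

The receptive field on the zero-padded input at this output position is [8 0 0 / 9 7 0 / 9 9 0]. Elementwise product with the kernel and sum: 0·-2 + 0·1 + 9·-1 + 0·-1 + 9·2 + 0·1.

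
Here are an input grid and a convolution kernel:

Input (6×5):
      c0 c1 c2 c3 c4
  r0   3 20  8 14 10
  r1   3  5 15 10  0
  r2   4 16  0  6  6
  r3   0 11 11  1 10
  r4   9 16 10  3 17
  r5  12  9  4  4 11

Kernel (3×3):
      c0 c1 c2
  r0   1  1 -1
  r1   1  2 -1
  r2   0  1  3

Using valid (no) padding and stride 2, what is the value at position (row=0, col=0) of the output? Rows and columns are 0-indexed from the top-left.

The receptive field on the input at this output position is [3 20 8 / 3 5 15 / 4 16 0]. Elementwise product with the kernel and sum: 3·1 + 20·1 + 8·-1 + 3·1 + 5·2 + 15·-1 + 16·1 + 0·3.

29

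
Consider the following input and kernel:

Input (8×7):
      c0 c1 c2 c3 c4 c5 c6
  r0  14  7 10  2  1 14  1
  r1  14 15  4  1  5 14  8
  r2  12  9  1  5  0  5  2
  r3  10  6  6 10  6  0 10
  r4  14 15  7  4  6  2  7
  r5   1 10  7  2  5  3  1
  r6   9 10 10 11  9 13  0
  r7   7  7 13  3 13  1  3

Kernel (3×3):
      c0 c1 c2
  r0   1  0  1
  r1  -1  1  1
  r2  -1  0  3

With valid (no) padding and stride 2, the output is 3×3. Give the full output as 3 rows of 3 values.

Output[0,0]: The receptive field on the input at this output position is [14 7 10 / 14 15 4 / 12 9 1]. Elementwise product with the kernel and sum: 14·1 + 10·1 + 14·-1 + 15·1 + 4·1 + 12·-1 + 1·3.

20 12 25
22 22 21
58 30 3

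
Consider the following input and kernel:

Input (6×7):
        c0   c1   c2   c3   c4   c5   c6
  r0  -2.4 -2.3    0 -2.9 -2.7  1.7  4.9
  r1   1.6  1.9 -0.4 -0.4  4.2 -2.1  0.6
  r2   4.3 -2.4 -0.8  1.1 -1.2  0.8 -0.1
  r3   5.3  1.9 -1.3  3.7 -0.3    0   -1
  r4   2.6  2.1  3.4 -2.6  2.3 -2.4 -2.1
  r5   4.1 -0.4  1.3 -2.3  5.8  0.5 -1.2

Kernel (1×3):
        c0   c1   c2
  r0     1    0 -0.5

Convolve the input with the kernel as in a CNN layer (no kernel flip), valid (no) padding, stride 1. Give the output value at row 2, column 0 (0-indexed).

4.7

The receptive field on the input at this output position is [4.3 -2.4 -0.8]. Elementwise product with the kernel and sum: 4.3·1 + -0.8·-0.5.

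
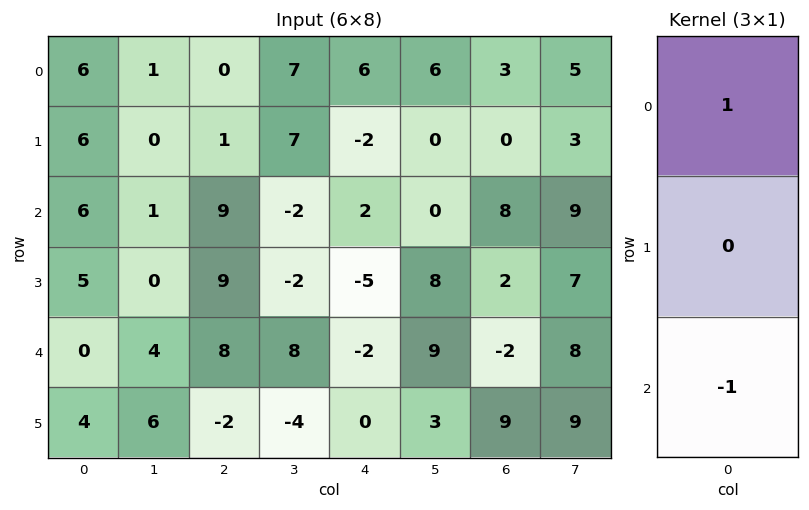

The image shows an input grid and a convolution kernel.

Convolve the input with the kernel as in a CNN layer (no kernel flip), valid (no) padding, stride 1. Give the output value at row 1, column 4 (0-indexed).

3

The receptive field on the input at this output position is [-2 / 2 / -5]. Elementwise product with the kernel and sum: -2·1 + -5·-1.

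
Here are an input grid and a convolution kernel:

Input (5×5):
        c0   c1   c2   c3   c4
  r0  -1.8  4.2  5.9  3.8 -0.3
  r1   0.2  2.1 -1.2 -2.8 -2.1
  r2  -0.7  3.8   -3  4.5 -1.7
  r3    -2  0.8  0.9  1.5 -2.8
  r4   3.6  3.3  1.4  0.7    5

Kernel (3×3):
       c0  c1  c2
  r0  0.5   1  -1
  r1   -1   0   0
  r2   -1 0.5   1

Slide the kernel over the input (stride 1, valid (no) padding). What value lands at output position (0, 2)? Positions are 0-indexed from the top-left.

The receptive field on the input at this output position is [5.9 3.8 -0.3 / -1.2 -2.8 -2.1 / -3 4.5 -1.7]. Elementwise product with the kernel and sum: 5.9·0.5 + 3.8·1 + -0.3·-1 + -1.2·-1 + -3·-1 + 4.5·0.5 + -1.7·1.

11.8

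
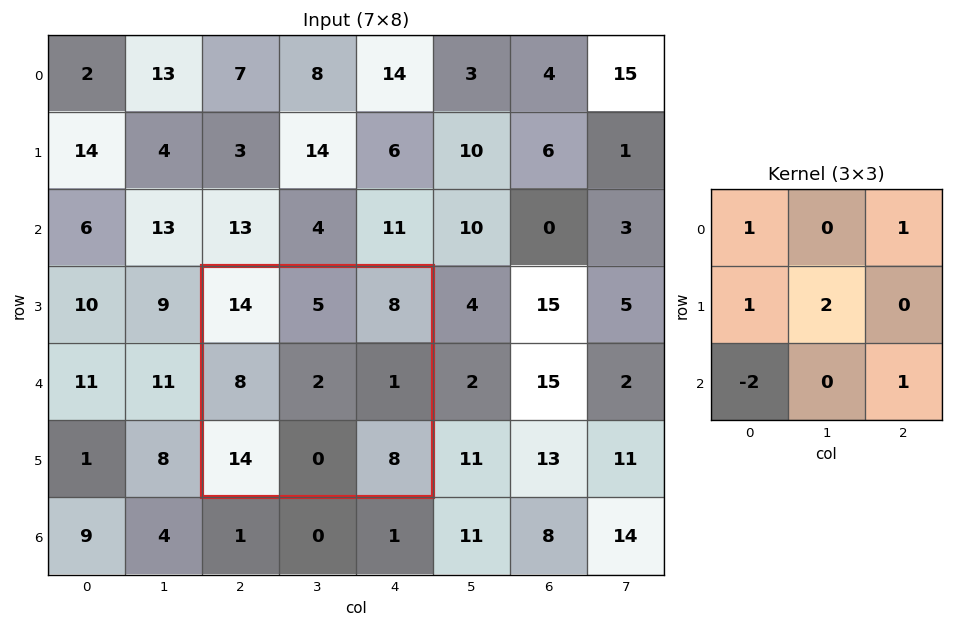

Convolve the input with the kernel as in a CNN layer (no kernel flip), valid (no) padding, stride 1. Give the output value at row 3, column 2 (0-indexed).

The receptive field on the input at this output position is [14 5 8 / 8 2 1 / 14 0 8]. Elementwise product with the kernel and sum: 14·1 + 8·1 + 8·1 + 2·2 + 14·-2 + 8·1.

14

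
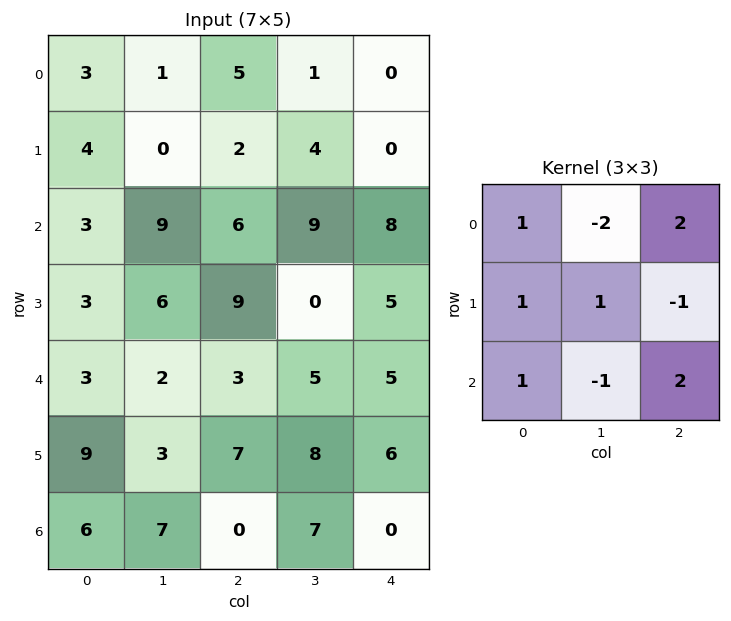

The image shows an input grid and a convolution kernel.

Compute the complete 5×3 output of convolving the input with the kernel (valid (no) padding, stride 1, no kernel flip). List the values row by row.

19 12 22
29 7 20
4 39 16
31 0 33
9 29 5

Output[0,0]: The receptive field on the input at this output position is [3 1 5 / 4 0 2 / 3 9 6]. Elementwise product with the kernel and sum: 3·1 + 1·-2 + 5·2 + 4·1 + 0·1 + 2·-1 + 3·1 + 9·-1 + 6·2.
Output[0,1]: The receptive field on the input at this output position is [1 5 1 / 0 2 4 / 9 6 9]. Elementwise product with the kernel and sum: 1·1 + 5·-2 + 1·2 + 0·1 + 2·1 + 4·-1 + 9·1 + 6·-1 + 9·2.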